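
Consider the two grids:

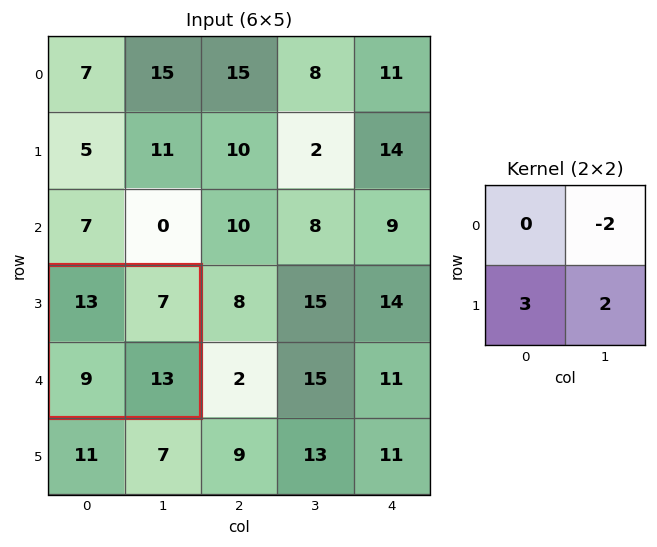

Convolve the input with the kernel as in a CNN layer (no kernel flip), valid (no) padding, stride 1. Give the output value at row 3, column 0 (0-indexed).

39

The receptive field on the input at this output position is [13 7 / 9 13]. Elementwise product with the kernel and sum: 7·-2 + 9·3 + 13·2.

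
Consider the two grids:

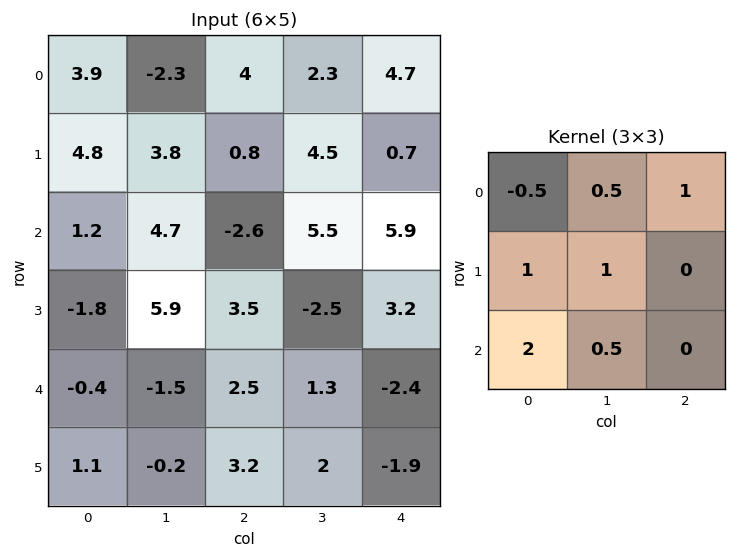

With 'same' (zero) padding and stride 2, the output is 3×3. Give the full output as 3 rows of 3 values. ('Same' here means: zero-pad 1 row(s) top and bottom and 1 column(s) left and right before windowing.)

6.3 9.7 16.35
6.5 18.65 6.1
5.15 -1.5 4.8

Output[0,0]: The receptive field on the zero-padded input at this output position is [0 0 0 / 0 3.9 -2.3 / 0 4.8 3.8]. Elementwise product with the kernel and sum: 0·-0.5 + 0·0.5 + 0·1 + 0·1 + 3.9·1 + 0·2 + 4.8·0.5.
Output[0,1]: The receptive field on the zero-padded input at this output position is [0 0 0 / -2.3 4 2.3 / 3.8 0.8 4.5]. Elementwise product with the kernel and sum: 0·-0.5 + 0·0.5 + 0·1 + -2.3·1 + 4·1 + 3.8·2 + 0.8·0.5.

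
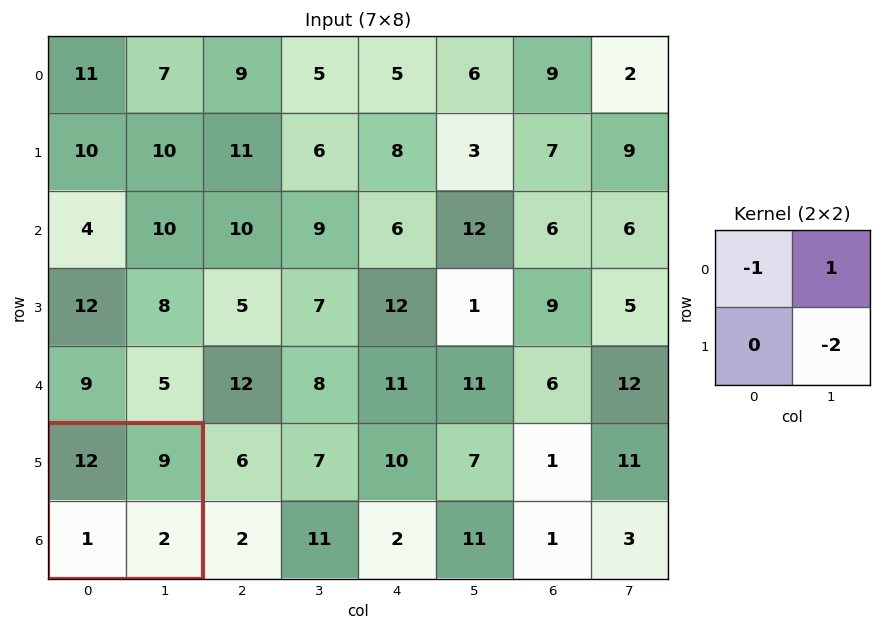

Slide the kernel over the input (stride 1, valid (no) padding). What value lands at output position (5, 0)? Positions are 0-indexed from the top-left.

The receptive field on the input at this output position is [12 9 / 1 2]. Elementwise product with the kernel and sum: 12·-1 + 9·1 + 2·-2.

-7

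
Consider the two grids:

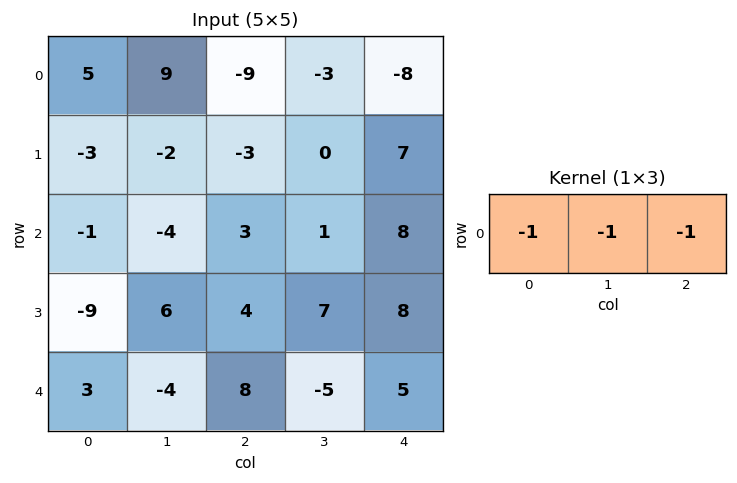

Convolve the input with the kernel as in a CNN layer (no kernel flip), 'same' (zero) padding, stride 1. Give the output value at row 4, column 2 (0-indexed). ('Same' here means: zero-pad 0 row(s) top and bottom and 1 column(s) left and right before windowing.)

The receptive field on the zero-padded input at this output position is [-4 8 -5]. Elementwise product with the kernel and sum: -4·-1 + 8·-1 + -5·-1.

1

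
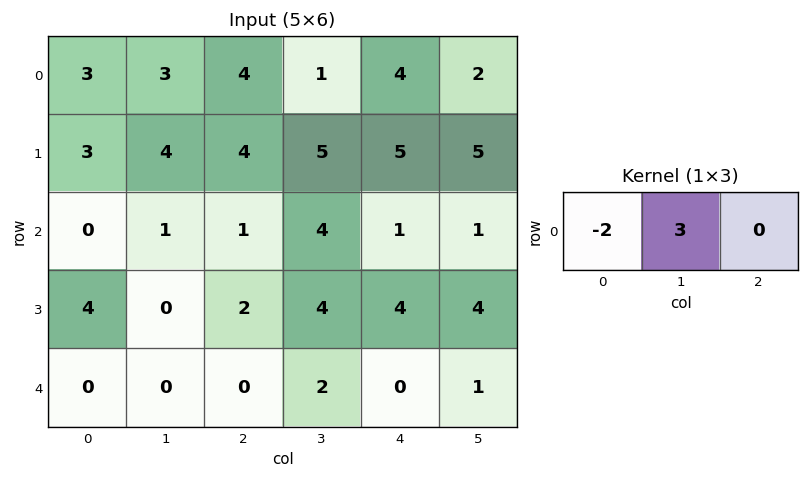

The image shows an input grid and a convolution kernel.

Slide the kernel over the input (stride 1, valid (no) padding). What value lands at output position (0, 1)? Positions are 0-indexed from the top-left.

6

The receptive field on the input at this output position is [3 4 1]. Elementwise product with the kernel and sum: 3·-2 + 4·3.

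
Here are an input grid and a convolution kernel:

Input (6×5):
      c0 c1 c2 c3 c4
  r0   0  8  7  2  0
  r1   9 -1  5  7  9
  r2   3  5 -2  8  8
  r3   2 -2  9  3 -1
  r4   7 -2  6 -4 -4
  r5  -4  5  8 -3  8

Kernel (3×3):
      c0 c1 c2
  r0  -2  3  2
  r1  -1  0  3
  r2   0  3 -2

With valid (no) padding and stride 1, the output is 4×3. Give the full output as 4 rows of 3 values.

Output[0,0]: The receptive field on the input at this output position is [0 8 7 / 9 -1 5 / 3 5 -2]. Elementwise product with the kernel and sum: 0·-2 + 8·3 + 7·2 + 9·-1 + 5·3 + 5·3 + -2·-2.

63 9 22
-44 71 66
12 37 28
18 57 -54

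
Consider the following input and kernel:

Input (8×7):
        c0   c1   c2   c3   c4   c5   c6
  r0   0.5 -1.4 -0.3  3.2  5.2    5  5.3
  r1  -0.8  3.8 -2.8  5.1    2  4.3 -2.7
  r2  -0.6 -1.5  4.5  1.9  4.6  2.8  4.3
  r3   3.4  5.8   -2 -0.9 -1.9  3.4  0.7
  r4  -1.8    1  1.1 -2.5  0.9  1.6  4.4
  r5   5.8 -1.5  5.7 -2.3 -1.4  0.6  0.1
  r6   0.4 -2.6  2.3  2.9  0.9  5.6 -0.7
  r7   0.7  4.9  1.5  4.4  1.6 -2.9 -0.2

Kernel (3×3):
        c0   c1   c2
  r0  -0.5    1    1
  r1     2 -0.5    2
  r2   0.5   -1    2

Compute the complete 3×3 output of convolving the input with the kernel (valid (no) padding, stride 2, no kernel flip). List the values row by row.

-0.85 13.95 12.25
3.5 1.75 8.35
34.15 7.65 -3.9

Output[0,0]: The receptive field on the input at this output position is [0.5 -1.4 -0.3 / -0.8 3.8 -2.8 / -0.6 -1.5 4.5]. Elementwise product with the kernel and sum: 0.5·-0.5 + -1.4·1 + -0.3·1 + -0.8·2 + 3.8·-0.5 + -2.8·2 + -0.6·0.5 + -1.5·-1 + 4.5·2.
Output[0,1]: The receptive field on the input at this output position is [-0.3 3.2 5.2 / -2.8 5.1 2 / 4.5 1.9 4.6]. Elementwise product with the kernel and sum: -0.3·-0.5 + 3.2·1 + 5.2·1 + -2.8·2 + 5.1·-0.5 + 2·2 + 4.5·0.5 + 1.9·-1 + 4.6·2.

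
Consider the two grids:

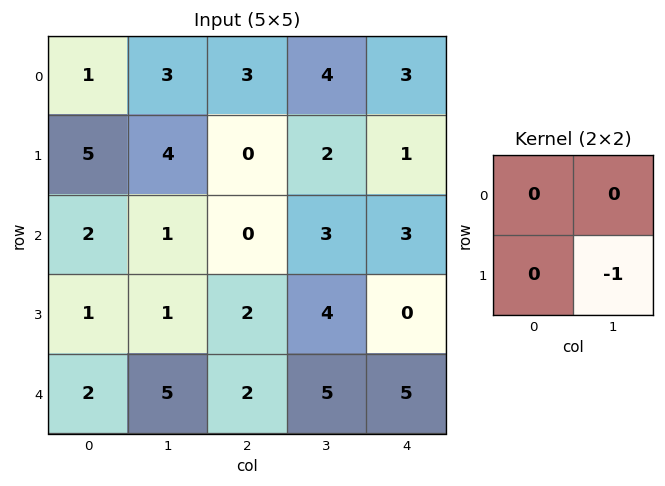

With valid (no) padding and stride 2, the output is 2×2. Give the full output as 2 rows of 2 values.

-4 -2
-1 -4

Output[0,0]: The receptive field on the input at this output position is [1 3 / 5 4]. Elementwise product with the kernel and sum: 4·-1.
Output[0,1]: The receptive field on the input at this output position is [3 4 / 0 2]. Elementwise product with the kernel and sum: 2·-1.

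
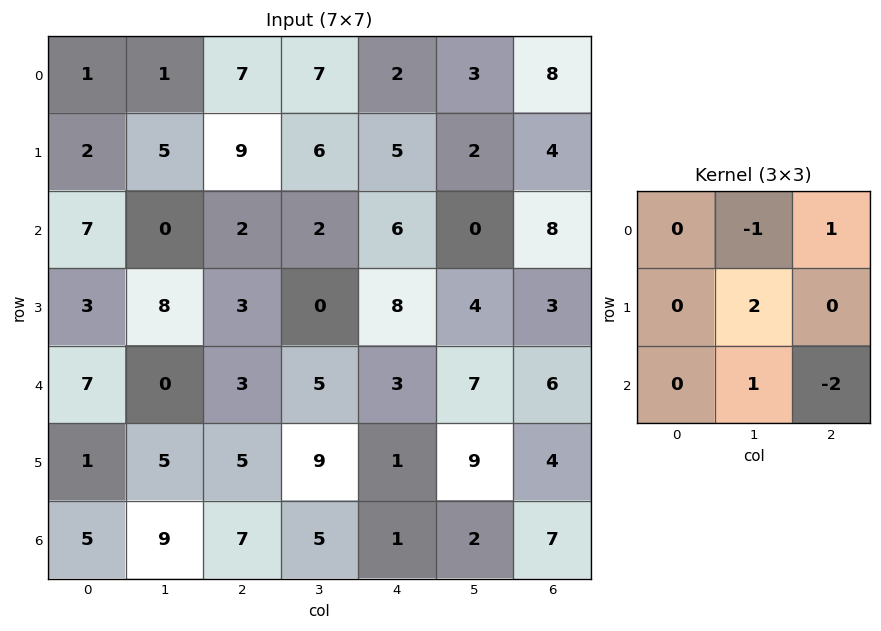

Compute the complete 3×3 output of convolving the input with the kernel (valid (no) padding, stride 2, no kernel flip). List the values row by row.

Output[0,0]: The receptive field on the input at this output position is [1 1 7 / 2 5 9 / 7 0 2]. Elementwise product with the kernel and sum: 1·-1 + 7·1 + 5·2 + 0·1 + 2·-2.

12 -3 -7
12 3 11
8 19 5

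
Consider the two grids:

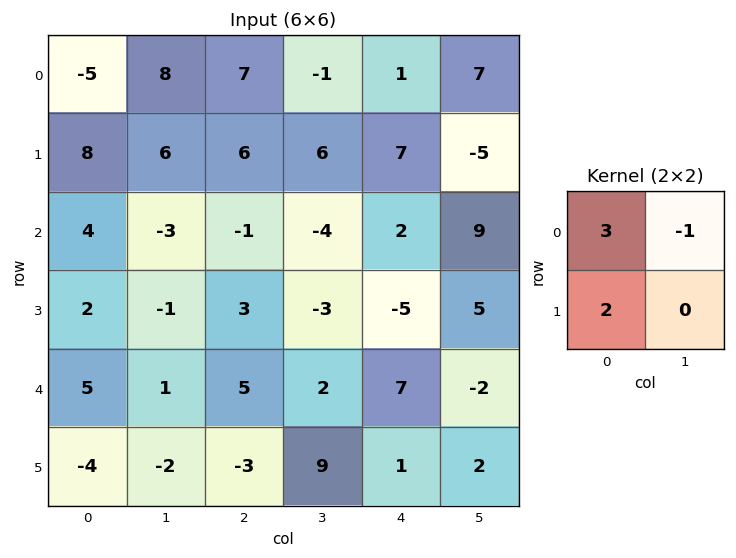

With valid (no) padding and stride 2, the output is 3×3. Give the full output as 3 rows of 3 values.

Output[0,0]: The receptive field on the input at this output position is [-5 8 / 8 6]. Elementwise product with the kernel and sum: -5·3 + 8·-1 + 8·2.
Output[0,1]: The receptive field on the input at this output position is [7 -1 / 6 6]. Elementwise product with the kernel and sum: 7·3 + -1·-1 + 6·2.

-7 34 10
19 7 -13
6 7 25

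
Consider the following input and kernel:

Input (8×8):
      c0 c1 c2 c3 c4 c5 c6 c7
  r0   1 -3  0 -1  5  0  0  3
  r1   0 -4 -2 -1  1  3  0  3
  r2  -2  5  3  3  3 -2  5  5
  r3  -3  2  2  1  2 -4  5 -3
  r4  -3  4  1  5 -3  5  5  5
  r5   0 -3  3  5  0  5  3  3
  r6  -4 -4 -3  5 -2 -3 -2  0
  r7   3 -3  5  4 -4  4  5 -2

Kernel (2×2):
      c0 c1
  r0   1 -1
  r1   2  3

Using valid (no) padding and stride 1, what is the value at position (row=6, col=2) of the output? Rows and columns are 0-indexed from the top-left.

The receptive field on the input at this output position is [-3 5 / 5 4]. Elementwise product with the kernel and sum: -3·1 + 5·-1 + 5·2 + 4·3.

14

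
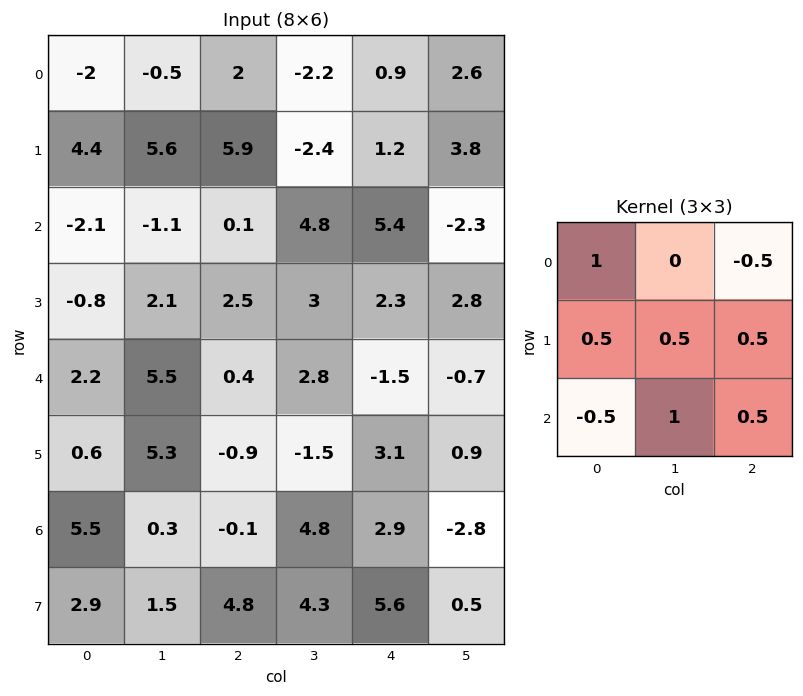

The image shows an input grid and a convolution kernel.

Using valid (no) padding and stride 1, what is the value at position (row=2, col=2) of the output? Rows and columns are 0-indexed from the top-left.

The receptive field on the input at this output position is [0.1 4.8 5.4 / 2.5 3 2.3 / 0.4 2.8 -1.5]. Elementwise product with the kernel and sum: 0.1·1 + 5.4·-0.5 + 2.5·0.5 + 3·0.5 + 2.3·0.5 + 0.4·-0.5 + 2.8·1 + -1.5·0.5.

3.15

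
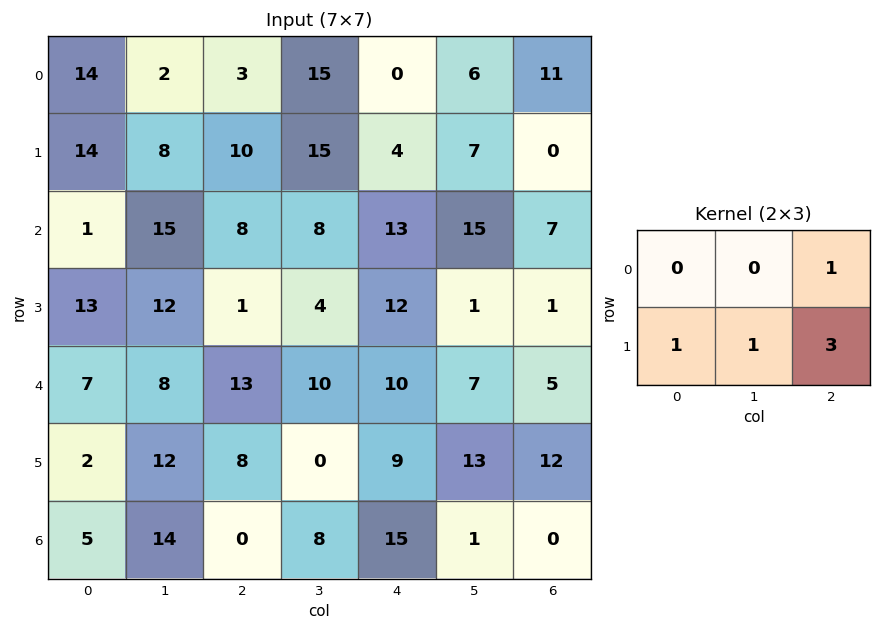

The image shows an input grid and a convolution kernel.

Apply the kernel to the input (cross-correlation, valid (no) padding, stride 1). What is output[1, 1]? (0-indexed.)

The receptive field on the input at this output position is [8 10 15 / 15 8 8]. Elementwise product with the kernel and sum: 15·1 + 15·1 + 8·1 + 8·3.

62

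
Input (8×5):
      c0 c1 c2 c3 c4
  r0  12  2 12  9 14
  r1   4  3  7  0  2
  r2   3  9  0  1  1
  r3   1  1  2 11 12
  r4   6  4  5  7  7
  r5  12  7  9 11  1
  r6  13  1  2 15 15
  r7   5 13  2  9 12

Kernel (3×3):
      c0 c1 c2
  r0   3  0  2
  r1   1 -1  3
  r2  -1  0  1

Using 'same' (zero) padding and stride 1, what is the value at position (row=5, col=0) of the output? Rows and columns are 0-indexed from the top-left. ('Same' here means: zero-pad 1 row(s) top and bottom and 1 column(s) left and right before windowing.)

18

The receptive field on the zero-padded input at this output position is [0 6 4 / 0 12 7 / 0 13 1]. Elementwise product with the kernel and sum: 0·3 + 4·2 + 0·1 + 12·-1 + 7·3 + 0·-1 + 1·1.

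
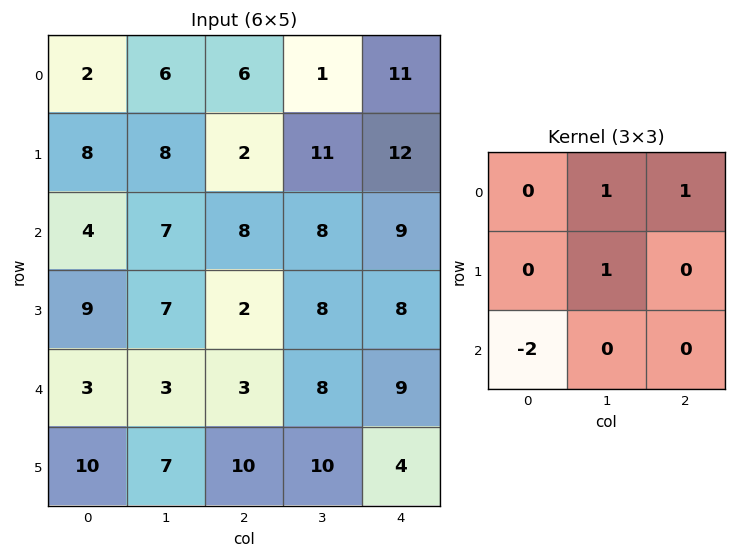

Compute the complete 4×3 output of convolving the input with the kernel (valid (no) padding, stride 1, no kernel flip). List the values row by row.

Output[0,0]: The receptive field on the input at this output position is [2 6 6 / 8 8 2 / 4 7 8]. Elementwise product with the kernel and sum: 6·1 + 6·1 + 8·1 + 4·-2.
Output[0,1]: The receptive field on the input at this output position is [6 6 1 / 8 2 11 / 7 8 8]. Elementwise product with the kernel and sum: 6·1 + 1·1 + 2·1 + 7·-2.

12 -5 7
-1 7 27
16 12 19
-8 -1 4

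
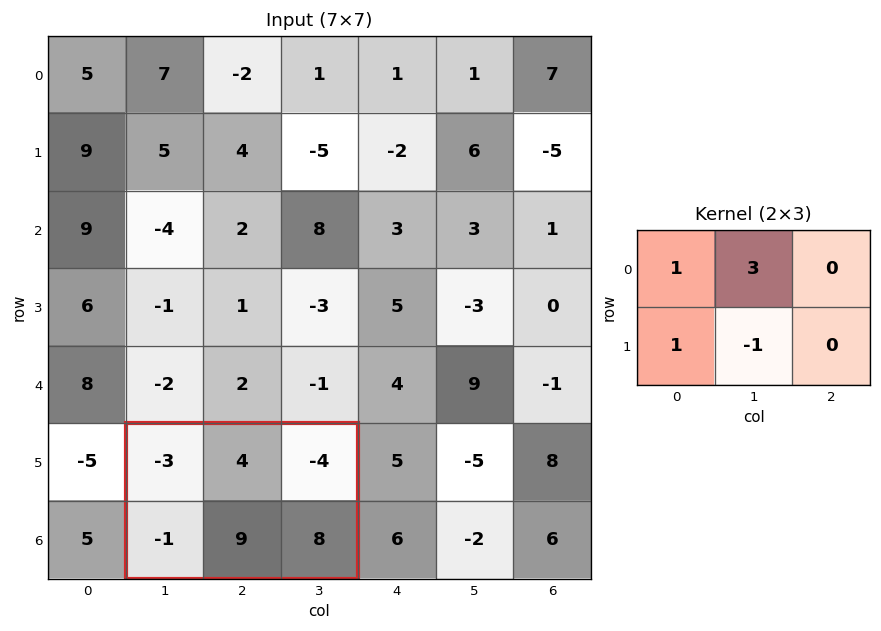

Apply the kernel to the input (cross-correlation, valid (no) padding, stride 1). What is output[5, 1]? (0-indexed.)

-1

The receptive field on the input at this output position is [-3 4 -4 / -1 9 8]. Elementwise product with the kernel and sum: -3·1 + 4·3 + -1·1 + 9·-1.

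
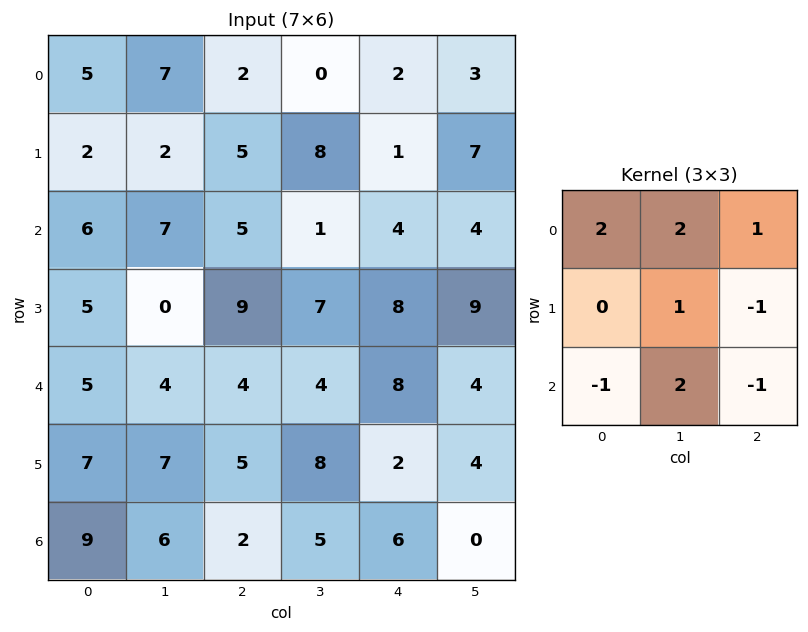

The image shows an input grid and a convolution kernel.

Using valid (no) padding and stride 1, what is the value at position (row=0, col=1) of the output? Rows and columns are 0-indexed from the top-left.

17

The receptive field on the input at this output position is [7 2 0 / 2 5 8 / 7 5 1]. Elementwise product with the kernel and sum: 7·2 + 2·2 + 0·1 + 5·1 + 8·-1 + 7·-1 + 5·2 + 1·-1.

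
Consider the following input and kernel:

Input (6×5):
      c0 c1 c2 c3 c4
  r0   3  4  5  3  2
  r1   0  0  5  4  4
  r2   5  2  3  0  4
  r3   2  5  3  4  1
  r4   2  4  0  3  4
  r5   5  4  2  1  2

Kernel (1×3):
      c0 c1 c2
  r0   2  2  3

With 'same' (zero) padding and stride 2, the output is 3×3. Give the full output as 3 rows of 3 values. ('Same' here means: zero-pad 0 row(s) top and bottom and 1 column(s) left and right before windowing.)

18 27 10
16 10 8
16 17 14

Output[0,0]: The receptive field on the zero-padded input at this output position is [0 3 4]. Elementwise product with the kernel and sum: 0·2 + 3·2 + 4·3.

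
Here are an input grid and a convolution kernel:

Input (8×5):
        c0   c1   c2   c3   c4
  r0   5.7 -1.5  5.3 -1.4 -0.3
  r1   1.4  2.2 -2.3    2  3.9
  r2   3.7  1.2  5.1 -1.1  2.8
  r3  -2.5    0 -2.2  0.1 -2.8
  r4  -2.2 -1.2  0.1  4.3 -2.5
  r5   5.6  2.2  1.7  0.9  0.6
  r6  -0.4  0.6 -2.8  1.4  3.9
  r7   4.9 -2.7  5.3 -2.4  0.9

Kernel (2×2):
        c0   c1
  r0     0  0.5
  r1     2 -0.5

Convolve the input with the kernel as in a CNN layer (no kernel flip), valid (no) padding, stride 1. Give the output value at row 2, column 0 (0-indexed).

The receptive field on the input at this output position is [3.7 1.2 / -2.5 0]. Elementwise product with the kernel and sum: 1.2·0.5 + -2.5·2 + 0·-0.5.

-4.4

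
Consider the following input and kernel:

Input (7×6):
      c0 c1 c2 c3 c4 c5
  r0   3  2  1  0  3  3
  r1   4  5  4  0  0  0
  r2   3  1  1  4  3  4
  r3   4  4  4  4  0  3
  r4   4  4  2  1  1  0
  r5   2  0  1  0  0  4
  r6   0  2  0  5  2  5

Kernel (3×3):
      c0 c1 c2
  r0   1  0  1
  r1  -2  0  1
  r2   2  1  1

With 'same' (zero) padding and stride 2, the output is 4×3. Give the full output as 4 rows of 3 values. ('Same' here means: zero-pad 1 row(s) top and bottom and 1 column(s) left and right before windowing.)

11 10 3
14 23 7
10 2 9
2 1 -1

Output[0,0]: The receptive field on the zero-padded input at this output position is [0 0 0 / 0 3 2 / 0 4 5]. Elementwise product with the kernel and sum: 0·1 + 0·1 + 0·-2 + 2·1 + 0·2 + 4·1 + 5·1.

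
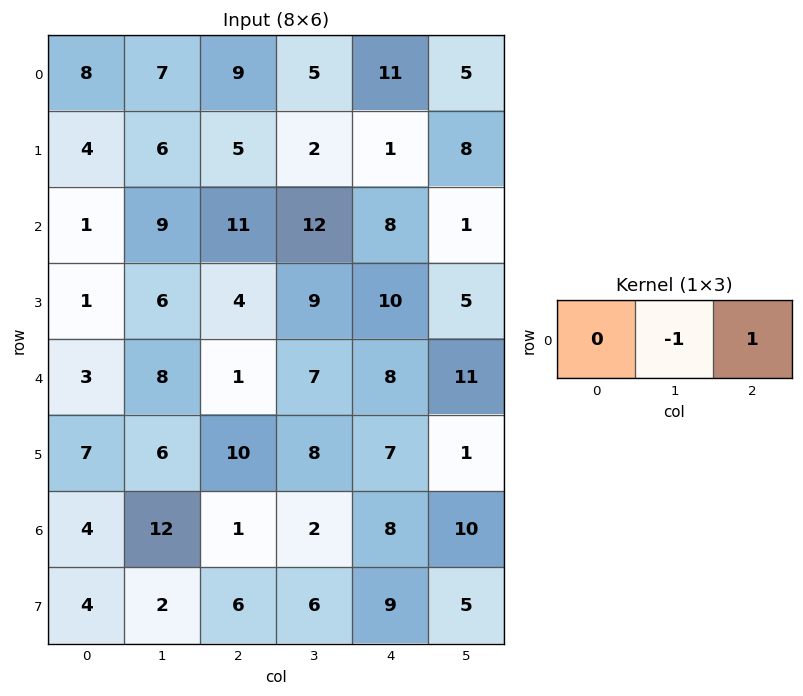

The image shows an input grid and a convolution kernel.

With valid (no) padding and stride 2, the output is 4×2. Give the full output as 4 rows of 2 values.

Output[0,0]: The receptive field on the input at this output position is [8 7 9]. Elementwise product with the kernel and sum: 7·-1 + 9·1.

2 6
2 -4
-7 1
-11 6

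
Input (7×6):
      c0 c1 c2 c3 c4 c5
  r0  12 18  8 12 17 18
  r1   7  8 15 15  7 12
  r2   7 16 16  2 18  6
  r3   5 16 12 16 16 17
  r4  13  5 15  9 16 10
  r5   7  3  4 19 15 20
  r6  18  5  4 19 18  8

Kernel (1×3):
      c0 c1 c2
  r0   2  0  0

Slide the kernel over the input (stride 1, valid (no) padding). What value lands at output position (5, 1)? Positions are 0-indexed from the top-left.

The receptive field on the input at this output position is [3 4 19]. Elementwise product with the kernel and sum: 3·2.

6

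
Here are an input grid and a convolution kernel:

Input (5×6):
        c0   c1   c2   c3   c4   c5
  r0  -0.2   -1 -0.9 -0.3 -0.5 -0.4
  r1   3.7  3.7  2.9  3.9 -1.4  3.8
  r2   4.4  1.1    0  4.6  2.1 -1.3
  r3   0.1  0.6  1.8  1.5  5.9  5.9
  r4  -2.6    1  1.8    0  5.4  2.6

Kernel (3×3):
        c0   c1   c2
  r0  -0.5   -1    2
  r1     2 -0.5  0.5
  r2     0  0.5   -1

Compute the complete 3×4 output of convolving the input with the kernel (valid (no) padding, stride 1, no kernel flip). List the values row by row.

6.85 4.1 3.1 12.6
7 6.95 -14.55 11.6
-3.8 10.6 0 -3.9

Output[0,0]: The receptive field on the input at this output position is [-0.2 -1 -0.9 / 3.7 3.7 2.9 / 4.4 1.1 0]. Elementwise product with the kernel and sum: -0.2·-0.5 + -1·-1 + -0.9·2 + 3.7·2 + 3.7·-0.5 + 2.9·0.5 + 1.1·0.5 + 0·-1.
Output[0,1]: The receptive field on the input at this output position is [-1 -0.9 -0.3 / 3.7 2.9 3.9 / 1.1 0 4.6]. Elementwise product with the kernel and sum: -1·-0.5 + -0.9·-1 + -0.3·2 + 3.7·2 + 2.9·-0.5 + 3.9·0.5 + 0·0.5 + 4.6·-1.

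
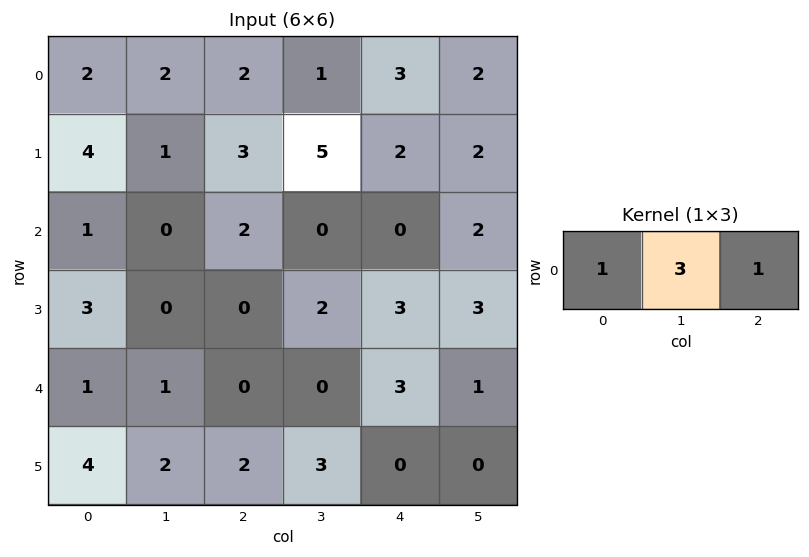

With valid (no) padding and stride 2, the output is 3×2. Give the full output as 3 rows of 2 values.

10 8
3 2
4 3

Output[0,0]: The receptive field on the input at this output position is [2 2 2]. Elementwise product with the kernel and sum: 2·1 + 2·3 + 2·1.
Output[0,1]: The receptive field on the input at this output position is [2 1 3]. Elementwise product with the kernel and sum: 2·1 + 1·3 + 3·1.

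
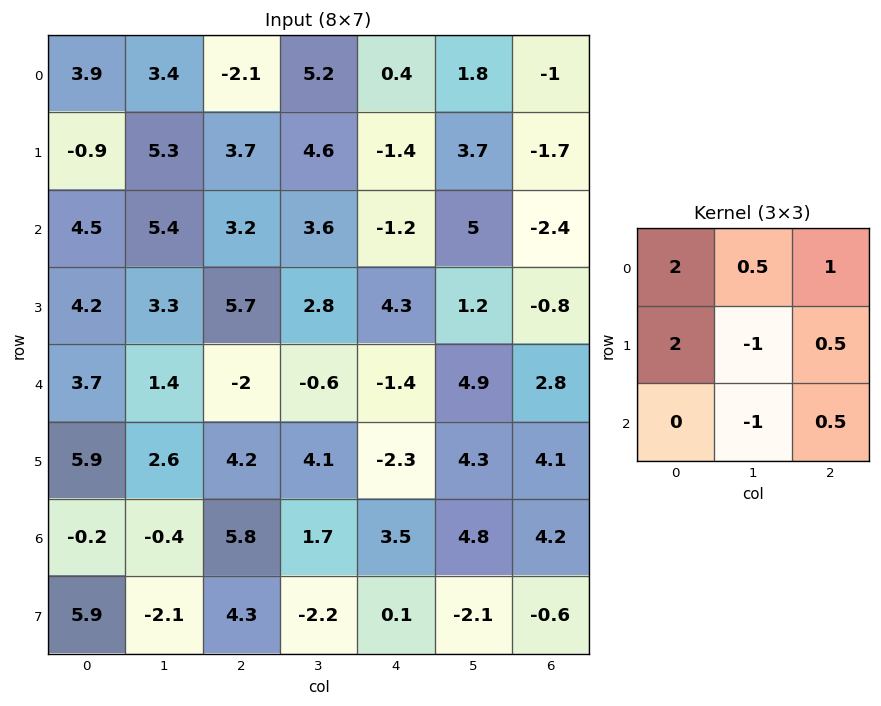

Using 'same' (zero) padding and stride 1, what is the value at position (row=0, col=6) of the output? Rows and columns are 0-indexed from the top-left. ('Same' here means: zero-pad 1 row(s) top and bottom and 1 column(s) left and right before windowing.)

The receptive field on the zero-padded input at this output position is [0 0 0 / 1.8 -1 0 / 3.7 -1.7 0]. Elementwise product with the kernel and sum: 0·2 + 0·0.5 + 0·1 + 1.8·2 + -1·-1 + 0·0.5 + -1.7·-1 + 0·0.5.

6.3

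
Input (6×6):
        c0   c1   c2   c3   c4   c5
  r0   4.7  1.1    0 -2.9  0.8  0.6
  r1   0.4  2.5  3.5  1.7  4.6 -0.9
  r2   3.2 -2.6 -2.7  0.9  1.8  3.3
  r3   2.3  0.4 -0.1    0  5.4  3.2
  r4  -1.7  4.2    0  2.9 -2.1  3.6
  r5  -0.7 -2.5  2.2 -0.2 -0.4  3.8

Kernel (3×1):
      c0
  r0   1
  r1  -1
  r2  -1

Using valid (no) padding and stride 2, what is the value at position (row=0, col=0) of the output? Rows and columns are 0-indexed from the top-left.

The receptive field on the input at this output position is [4.7 / 0.4 / 3.2]. Elementwise product with the kernel and sum: 4.7·1 + 0.4·-1 + 3.2·-1.

1.1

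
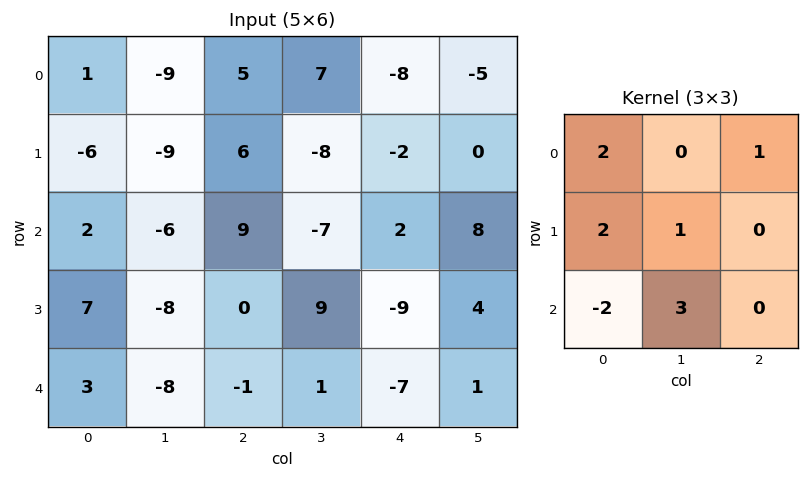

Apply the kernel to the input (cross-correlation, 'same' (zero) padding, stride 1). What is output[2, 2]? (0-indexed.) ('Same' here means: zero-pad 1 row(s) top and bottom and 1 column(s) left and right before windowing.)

The receptive field on the zero-padded input at this output position is [-9 6 -8 / -6 9 -7 / -8 0 9]. Elementwise product with the kernel and sum: -9·2 + -8·1 + -6·2 + 9·1 + -8·-2 + 0·3.

-13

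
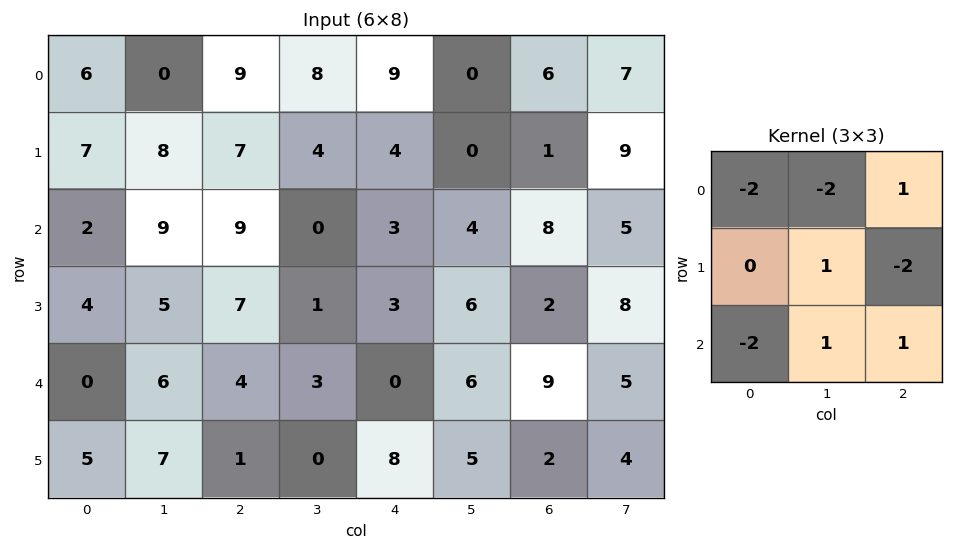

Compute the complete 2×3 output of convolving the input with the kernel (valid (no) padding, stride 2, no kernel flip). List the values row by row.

5 -44 -8
-12 -25 11

Output[0,0]: The receptive field on the input at this output position is [6 0 9 / 7 8 7 / 2 9 9]. Elementwise product with the kernel and sum: 6·-2 + 0·-2 + 9·1 + 8·1 + 7·-2 + 2·-2 + 9·1 + 9·1.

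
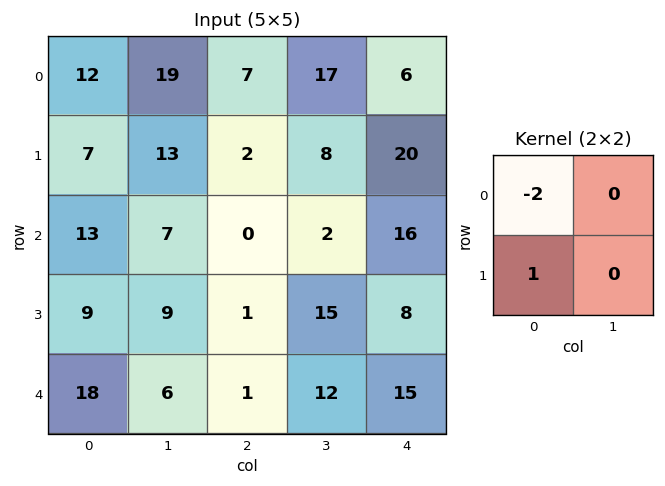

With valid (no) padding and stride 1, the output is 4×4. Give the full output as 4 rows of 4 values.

-17 -25 -12 -26
-1 -19 -4 -14
-17 -5 1 11
0 -12 -1 -18

Output[0,0]: The receptive field on the input at this output position is [12 19 / 7 13]. Elementwise product with the kernel and sum: 12·-2 + 7·1.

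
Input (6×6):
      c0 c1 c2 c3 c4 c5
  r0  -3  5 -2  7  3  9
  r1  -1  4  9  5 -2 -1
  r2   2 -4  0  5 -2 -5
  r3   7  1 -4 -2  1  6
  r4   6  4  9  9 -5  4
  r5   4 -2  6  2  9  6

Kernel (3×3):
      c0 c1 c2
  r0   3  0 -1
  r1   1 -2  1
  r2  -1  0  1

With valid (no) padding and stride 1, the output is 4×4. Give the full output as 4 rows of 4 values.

-9 8 -14 10
-13 5 22 28
10 -5 -11 17
34 4 -24 15

Output[0,0]: The receptive field on the input at this output position is [-3 5 -2 / -1 4 9 / 2 -4 0]. Elementwise product with the kernel and sum: -3·3 + -2·-1 + -1·1 + 4·-2 + 9·1 + 2·-1 + 0·1.
Output[0,1]: The receptive field on the input at this output position is [5 -2 7 / 4 9 5 / -4 0 5]. Elementwise product with the kernel and sum: 5·3 + 7·-1 + 4·1 + 9·-2 + 5·1 + -4·-1 + 5·1.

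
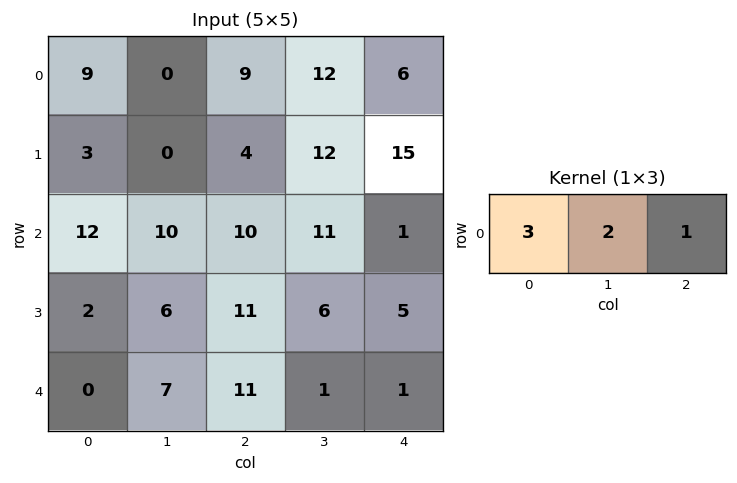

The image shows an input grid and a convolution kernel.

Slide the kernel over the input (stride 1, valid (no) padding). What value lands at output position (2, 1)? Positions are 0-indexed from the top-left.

61

The receptive field on the input at this output position is [10 10 11]. Elementwise product with the kernel and sum: 10·3 + 10·2 + 11·1.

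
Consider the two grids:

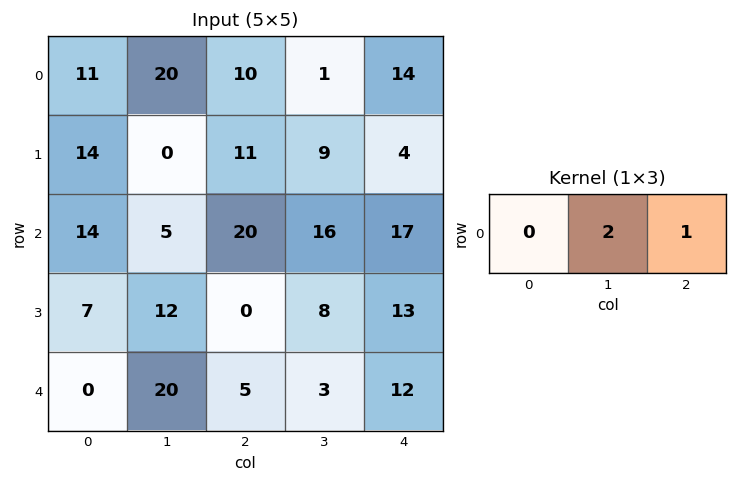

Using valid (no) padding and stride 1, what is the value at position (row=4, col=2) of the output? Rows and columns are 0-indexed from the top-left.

18

The receptive field on the input at this output position is [5 3 12]. Elementwise product with the kernel and sum: 3·2 + 12·1.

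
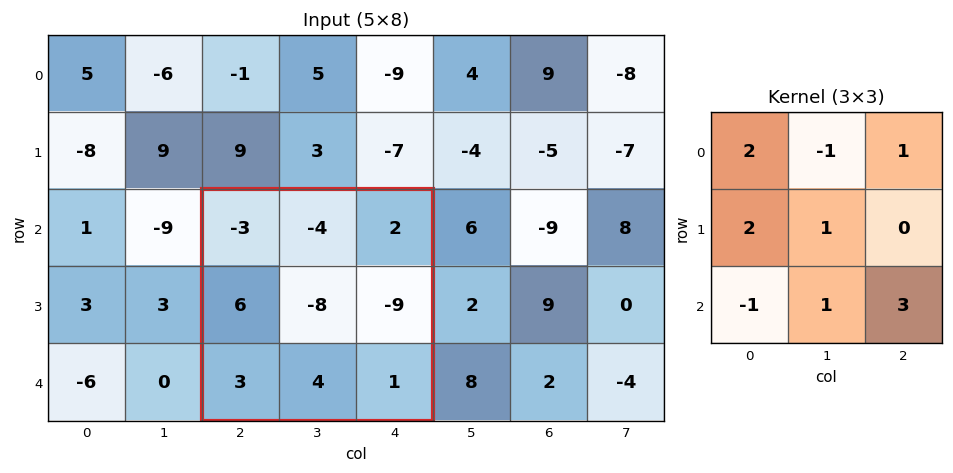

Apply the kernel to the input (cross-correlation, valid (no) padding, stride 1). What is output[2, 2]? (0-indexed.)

8

The receptive field on the input at this output position is [-3 -4 2 / 6 -8 -9 / 3 4 1]. Elementwise product with the kernel and sum: -3·2 + -4·-1 + 2·1 + 6·2 + -8·1 + 3·-1 + 4·1 + 1·3.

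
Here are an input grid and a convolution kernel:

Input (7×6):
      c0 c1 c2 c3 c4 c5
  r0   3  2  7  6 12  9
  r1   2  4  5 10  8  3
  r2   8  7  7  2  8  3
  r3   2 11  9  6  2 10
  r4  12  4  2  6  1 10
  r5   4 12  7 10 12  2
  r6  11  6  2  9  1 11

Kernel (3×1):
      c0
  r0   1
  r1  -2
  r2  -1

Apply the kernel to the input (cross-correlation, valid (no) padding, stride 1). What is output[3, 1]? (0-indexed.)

-9

The receptive field on the input at this output position is [11 / 4 / 12]. Elementwise product with the kernel and sum: 11·1 + 4·-2 + 12·-1.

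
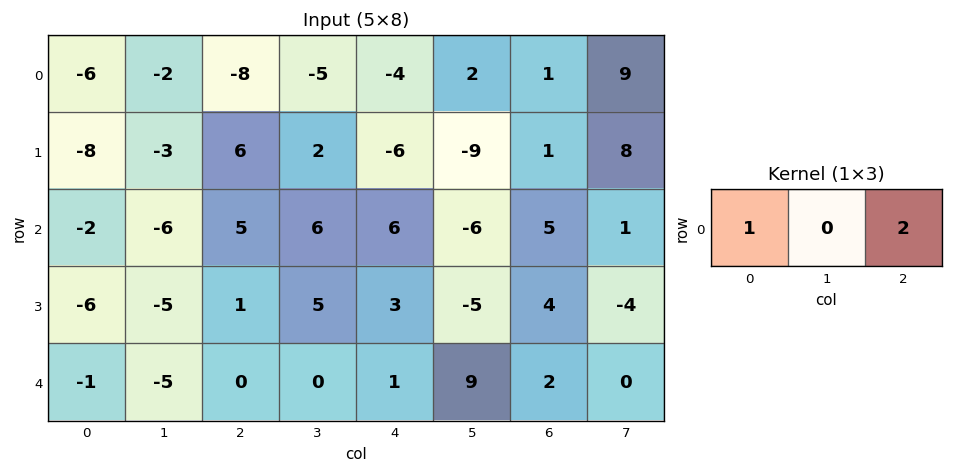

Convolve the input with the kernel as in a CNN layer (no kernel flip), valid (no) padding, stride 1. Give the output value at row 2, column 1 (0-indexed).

6

The receptive field on the input at this output position is [-6 5 6]. Elementwise product with the kernel and sum: -6·1 + 6·2.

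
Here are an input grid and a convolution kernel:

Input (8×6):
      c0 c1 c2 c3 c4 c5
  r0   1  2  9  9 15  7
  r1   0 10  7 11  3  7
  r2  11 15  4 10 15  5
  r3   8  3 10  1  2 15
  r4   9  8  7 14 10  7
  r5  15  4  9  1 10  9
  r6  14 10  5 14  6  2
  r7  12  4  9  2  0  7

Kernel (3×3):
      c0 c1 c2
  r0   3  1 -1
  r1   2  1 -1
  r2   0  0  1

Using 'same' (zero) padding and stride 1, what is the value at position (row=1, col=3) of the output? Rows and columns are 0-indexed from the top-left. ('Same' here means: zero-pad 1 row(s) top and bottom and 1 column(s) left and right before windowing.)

58

The receptive field on the zero-padded input at this output position is [9 9 15 / 7 11 3 / 4 10 15]. Elementwise product with the kernel and sum: 9·3 + 9·1 + 15·-1 + 7·2 + 11·1 + 3·-1 + 15·1.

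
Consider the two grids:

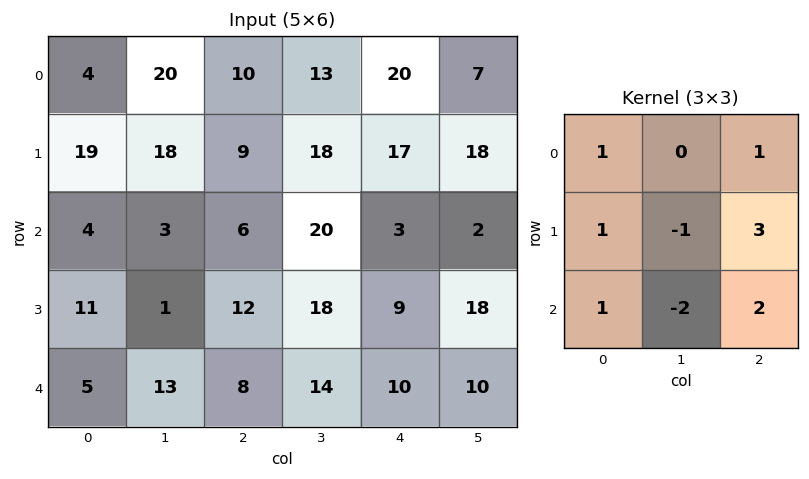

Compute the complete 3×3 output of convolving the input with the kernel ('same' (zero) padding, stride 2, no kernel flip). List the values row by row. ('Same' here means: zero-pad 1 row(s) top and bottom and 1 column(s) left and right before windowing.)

54 85 34
3 106 95
35 66 70

Output[0,0]: The receptive field on the zero-padded input at this output position is [0 0 0 / 0 4 20 / 0 19 18]. Elementwise product with the kernel and sum: 0·1 + 0·1 + 0·1 + 4·-1 + 20·3 + 0·1 + 19·-2 + 18·2.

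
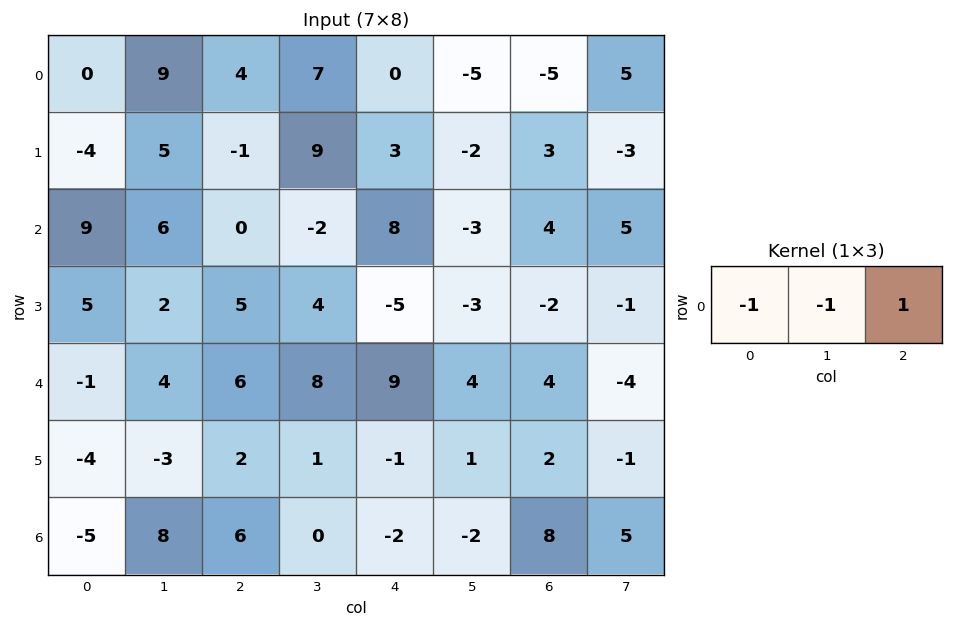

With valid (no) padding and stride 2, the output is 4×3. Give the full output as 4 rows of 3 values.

-5 -11 0
-15 10 -1
3 -5 -9
3 -8 12

Output[0,0]: The receptive field on the input at this output position is [0 9 4]. Elementwise product with the kernel and sum: 0·-1 + 9·-1 + 4·1.
Output[0,1]: The receptive field on the input at this output position is [4 7 0]. Elementwise product with the kernel and sum: 4·-1 + 7·-1 + 0·1.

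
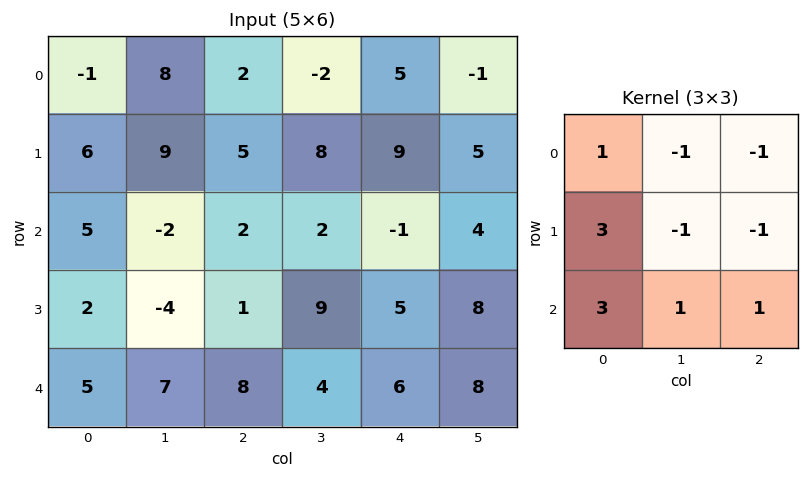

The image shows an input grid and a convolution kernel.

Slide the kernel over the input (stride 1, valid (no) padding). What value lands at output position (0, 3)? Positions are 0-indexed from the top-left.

The receptive field on the input at this output position is [-2 5 -1 / 8 9 5 / 2 -1 4]. Elementwise product with the kernel and sum: -2·1 + 5·-1 + -1·-1 + 8·3 + 9·-1 + 5·-1 + 2·3 + -1·1 + 4·1.

13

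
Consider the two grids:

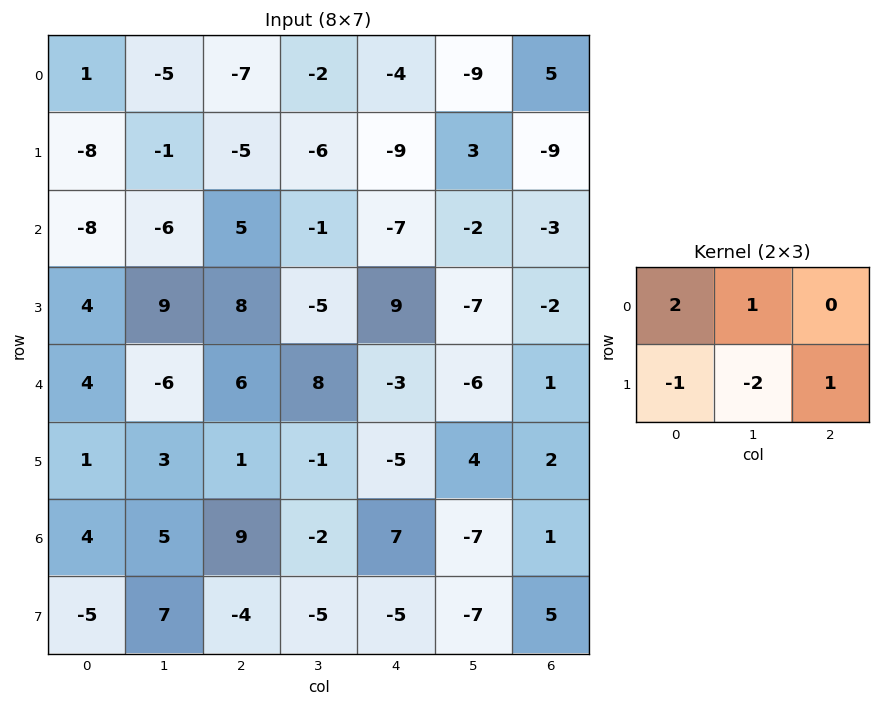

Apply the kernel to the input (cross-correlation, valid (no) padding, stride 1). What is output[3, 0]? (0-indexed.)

The receptive field on the input at this output position is [4 9 8 / 4 -6 6]. Elementwise product with the kernel and sum: 4·2 + 9·1 + 4·-1 + -6·-2 + 6·1.

31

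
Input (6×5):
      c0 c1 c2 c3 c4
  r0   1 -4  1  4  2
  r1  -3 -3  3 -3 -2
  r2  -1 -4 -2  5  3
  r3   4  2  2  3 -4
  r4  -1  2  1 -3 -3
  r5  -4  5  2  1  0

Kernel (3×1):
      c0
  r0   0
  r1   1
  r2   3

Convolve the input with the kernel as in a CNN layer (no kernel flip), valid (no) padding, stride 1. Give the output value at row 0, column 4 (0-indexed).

7

The receptive field on the input at this output position is [2 / -2 / 3]. Elementwise product with the kernel and sum: -2·1 + 3·3.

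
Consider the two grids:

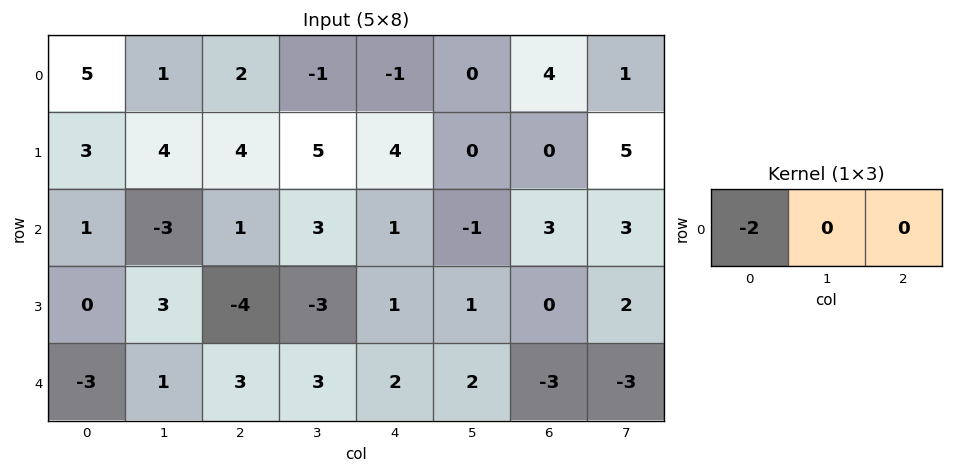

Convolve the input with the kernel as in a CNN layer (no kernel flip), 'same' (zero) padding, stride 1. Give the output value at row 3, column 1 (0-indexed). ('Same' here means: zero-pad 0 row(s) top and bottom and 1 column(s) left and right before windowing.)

The receptive field on the zero-padded input at this output position is [0 3 -4]. Elementwise product with the kernel and sum: 0·-2.

0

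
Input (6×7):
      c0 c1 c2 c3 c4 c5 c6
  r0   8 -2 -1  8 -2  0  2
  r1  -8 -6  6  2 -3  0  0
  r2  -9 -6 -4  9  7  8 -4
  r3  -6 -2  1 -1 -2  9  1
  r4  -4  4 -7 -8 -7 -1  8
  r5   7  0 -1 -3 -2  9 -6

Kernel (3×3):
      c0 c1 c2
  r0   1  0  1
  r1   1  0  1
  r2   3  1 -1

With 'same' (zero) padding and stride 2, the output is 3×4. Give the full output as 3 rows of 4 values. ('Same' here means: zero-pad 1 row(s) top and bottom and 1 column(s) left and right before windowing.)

-4 -8 11 0
-16 -5 5 36
9 -5 -21 29

Output[0,0]: The receptive field on the zero-padded input at this output position is [0 0 0 / 0 8 -2 / 0 -8 -6]. Elementwise product with the kernel and sum: 0·1 + 0·1 + 0·1 + -2·1 + 0·3 + -8·1 + -6·-1.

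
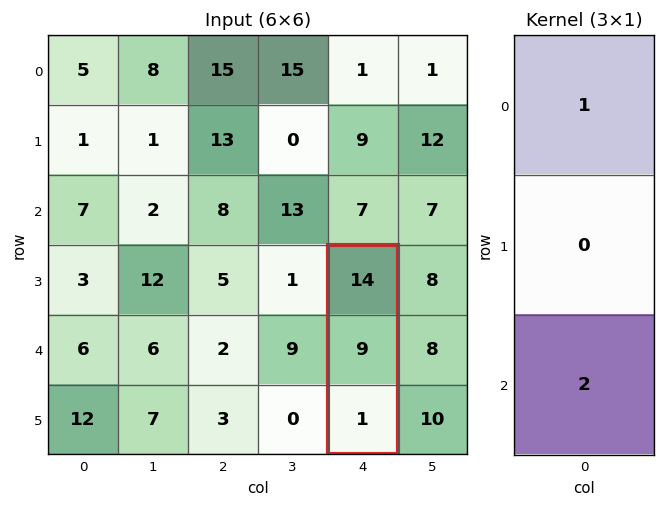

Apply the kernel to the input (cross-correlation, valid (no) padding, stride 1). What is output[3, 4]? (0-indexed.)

The receptive field on the input at this output position is [14 / 9 / 1]. Elementwise product with the kernel and sum: 14·1 + 1·2.

16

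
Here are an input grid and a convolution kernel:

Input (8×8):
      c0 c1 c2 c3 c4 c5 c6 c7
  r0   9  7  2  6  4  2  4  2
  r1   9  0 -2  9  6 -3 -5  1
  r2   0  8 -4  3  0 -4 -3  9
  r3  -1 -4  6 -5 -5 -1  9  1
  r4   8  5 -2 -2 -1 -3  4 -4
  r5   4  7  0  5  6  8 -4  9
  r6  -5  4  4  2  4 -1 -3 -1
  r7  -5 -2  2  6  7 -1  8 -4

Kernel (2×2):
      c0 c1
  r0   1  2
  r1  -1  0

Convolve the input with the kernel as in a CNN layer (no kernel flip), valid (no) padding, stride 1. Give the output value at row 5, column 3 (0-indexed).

15

The receptive field on the input at this output position is [5 6 / 2 4]. Elementwise product with the kernel and sum: 5·1 + 6·2 + 2·-1.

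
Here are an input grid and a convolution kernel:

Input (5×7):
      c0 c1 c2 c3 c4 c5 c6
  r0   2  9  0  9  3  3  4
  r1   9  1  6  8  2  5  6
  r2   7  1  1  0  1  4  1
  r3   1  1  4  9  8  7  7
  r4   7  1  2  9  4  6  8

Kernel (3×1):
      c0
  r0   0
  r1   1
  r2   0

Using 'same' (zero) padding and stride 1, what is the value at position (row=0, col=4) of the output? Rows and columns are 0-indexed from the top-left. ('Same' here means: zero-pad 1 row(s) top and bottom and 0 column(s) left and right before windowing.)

The receptive field on the zero-padded input at this output position is [0 / 3 / 2]. Elementwise product with the kernel and sum: 3·1.

3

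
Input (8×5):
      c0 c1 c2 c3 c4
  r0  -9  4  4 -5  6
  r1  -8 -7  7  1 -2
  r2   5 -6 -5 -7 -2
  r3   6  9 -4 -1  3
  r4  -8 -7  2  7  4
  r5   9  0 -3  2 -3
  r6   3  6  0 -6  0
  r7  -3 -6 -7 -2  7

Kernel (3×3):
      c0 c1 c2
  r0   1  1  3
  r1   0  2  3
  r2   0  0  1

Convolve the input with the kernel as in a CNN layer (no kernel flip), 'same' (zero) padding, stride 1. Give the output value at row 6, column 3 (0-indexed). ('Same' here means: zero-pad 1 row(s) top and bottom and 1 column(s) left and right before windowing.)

-15

The receptive field on the zero-padded input at this output position is [-3 2 -3 / 0 -6 0 / -7 -2 7]. Elementwise product with the kernel and sum: -3·1 + 2·1 + -3·3 + -6·2 + 0·3 + 7·1.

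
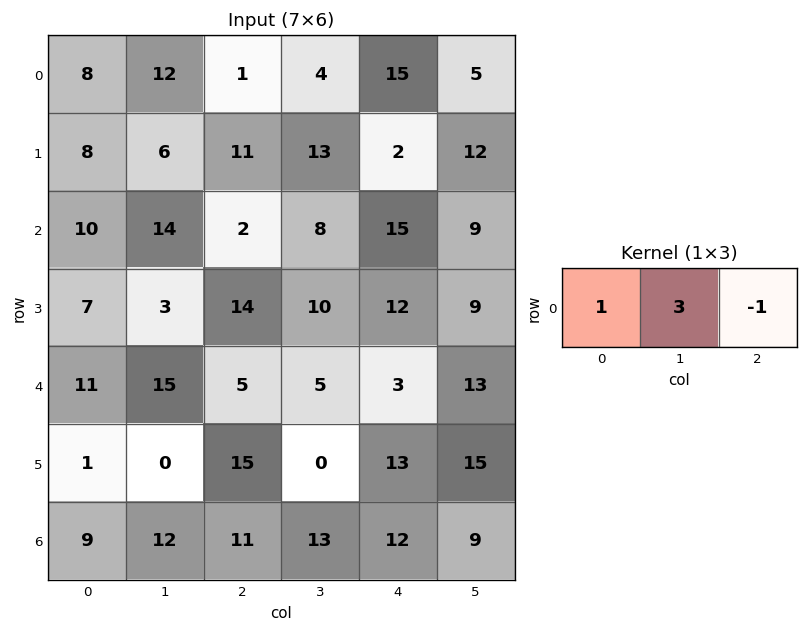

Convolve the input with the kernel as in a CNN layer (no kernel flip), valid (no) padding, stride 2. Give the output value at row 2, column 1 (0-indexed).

The receptive field on the input at this output position is [5 5 3]. Elementwise product with the kernel and sum: 5·1 + 5·3 + 3·-1.

17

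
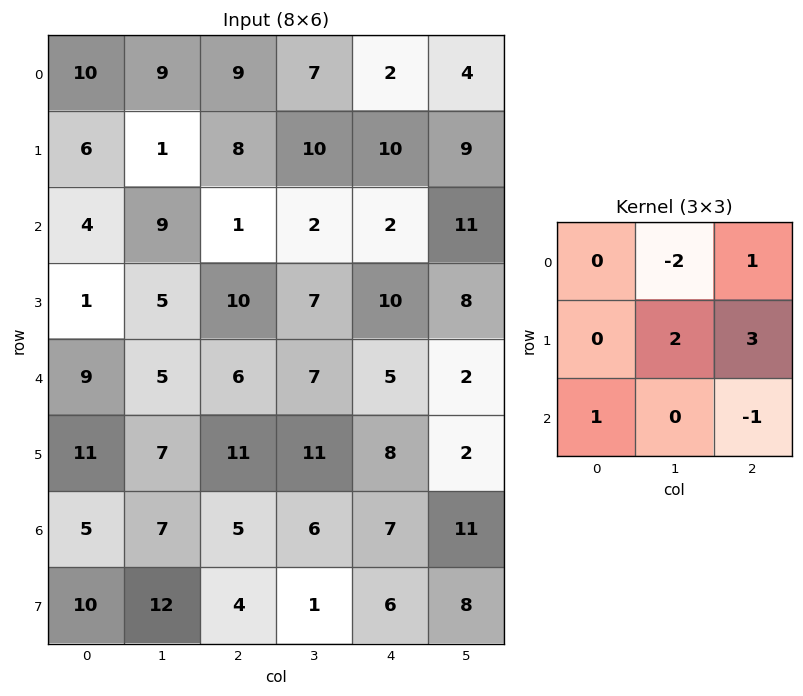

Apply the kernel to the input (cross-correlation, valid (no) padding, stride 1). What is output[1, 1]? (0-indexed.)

0

The receptive field on the input at this output position is [1 8 10 / 9 1 2 / 5 10 7]. Elementwise product with the kernel and sum: 8·-2 + 10·1 + 1·2 + 2·3 + 5·1 + 7·-1.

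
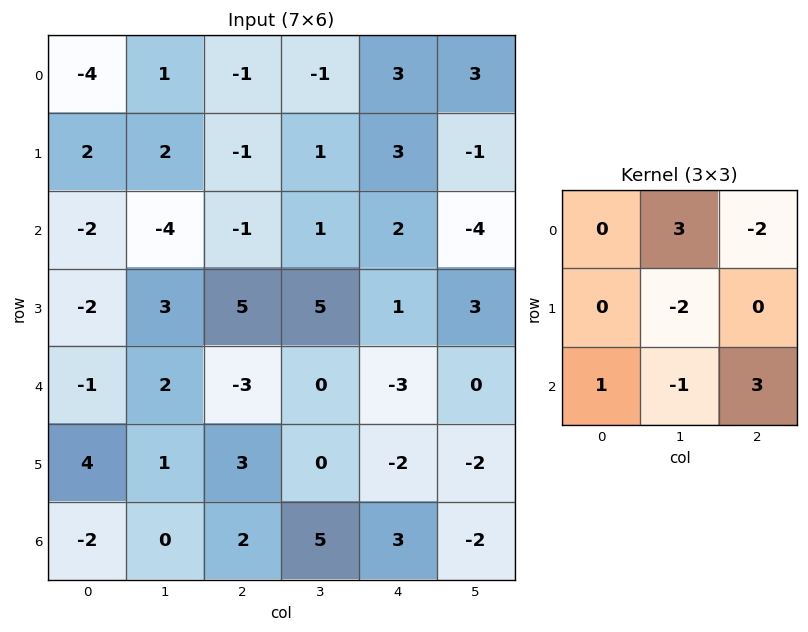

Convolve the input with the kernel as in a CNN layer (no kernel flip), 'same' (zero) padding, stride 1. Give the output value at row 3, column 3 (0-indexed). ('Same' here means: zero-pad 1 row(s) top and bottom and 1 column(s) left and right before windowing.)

The receptive field on the zero-padded input at this output position is [-1 1 2 / 5 5 1 / -3 0 -3]. Elementwise product with the kernel and sum: 1·3 + 2·-2 + 5·-2 + -3·1 + 0·-1 + -3·3.

-23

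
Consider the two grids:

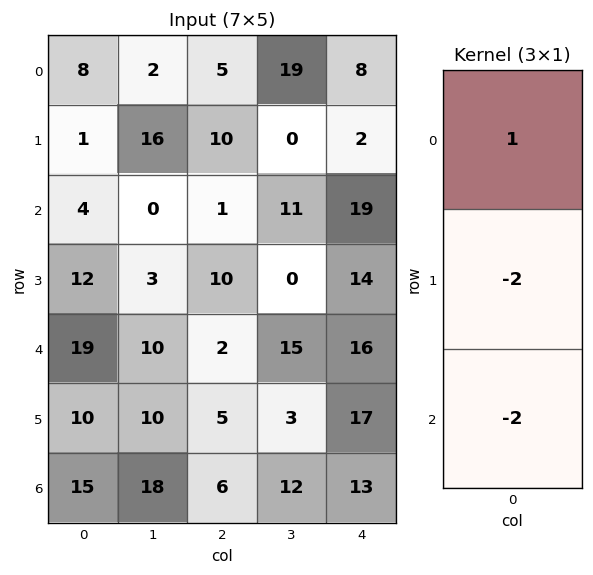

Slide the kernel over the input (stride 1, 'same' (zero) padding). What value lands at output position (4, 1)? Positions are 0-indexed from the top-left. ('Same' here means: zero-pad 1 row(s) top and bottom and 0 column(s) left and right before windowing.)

The receptive field on the zero-padded input at this output position is [3 / 10 / 10]. Elementwise product with the kernel and sum: 3·1 + 10·-2 + 10·-2.

-37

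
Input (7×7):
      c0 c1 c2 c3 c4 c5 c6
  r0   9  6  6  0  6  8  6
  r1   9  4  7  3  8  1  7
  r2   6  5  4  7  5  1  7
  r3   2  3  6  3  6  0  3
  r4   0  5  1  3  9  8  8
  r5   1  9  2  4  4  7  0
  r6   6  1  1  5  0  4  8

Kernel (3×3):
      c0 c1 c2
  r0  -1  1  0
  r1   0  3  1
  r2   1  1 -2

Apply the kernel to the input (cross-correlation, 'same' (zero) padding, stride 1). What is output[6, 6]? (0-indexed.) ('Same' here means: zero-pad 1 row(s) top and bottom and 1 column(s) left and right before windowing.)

17

The receptive field on the zero-padded input at this output position is [7 0 0 / 4 8 0 / 0 0 0]. Elementwise product with the kernel and sum: 7·-1 + 0·1 + 8·3 + 0·1 + 0·1 + 0·1 + 0·-2.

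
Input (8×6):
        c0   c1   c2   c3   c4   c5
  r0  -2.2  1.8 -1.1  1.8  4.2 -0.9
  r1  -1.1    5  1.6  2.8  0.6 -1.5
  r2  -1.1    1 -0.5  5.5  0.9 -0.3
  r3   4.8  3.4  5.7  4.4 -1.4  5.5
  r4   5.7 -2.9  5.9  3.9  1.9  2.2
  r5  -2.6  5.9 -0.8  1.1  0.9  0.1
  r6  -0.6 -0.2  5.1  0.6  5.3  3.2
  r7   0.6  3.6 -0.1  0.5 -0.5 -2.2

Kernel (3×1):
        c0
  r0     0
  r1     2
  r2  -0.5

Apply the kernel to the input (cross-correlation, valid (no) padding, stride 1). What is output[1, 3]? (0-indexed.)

The receptive field on the input at this output position is [2.8 / 5.5 / 4.4]. Elementwise product with the kernel and sum: 5.5·2 + 4.4·-0.5.

8.8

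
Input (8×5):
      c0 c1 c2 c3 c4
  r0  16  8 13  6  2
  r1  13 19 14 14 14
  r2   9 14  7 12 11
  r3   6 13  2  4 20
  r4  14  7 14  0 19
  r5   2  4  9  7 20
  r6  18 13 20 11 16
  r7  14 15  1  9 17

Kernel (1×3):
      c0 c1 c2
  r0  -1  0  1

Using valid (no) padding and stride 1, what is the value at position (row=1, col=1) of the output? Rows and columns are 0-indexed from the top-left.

The receptive field on the input at this output position is [19 14 14]. Elementwise product with the kernel and sum: 19·-1 + 14·1.

-5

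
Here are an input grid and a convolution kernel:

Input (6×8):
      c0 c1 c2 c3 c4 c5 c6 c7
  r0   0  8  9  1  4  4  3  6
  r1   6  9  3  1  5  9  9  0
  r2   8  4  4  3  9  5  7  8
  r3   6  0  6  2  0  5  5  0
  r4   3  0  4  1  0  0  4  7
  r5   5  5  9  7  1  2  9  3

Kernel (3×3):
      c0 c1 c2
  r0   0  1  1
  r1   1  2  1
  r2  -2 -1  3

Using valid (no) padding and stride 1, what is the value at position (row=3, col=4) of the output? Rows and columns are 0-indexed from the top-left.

37

The receptive field on the input at this output position is [0 5 5 / 0 0 4 / 1 2 9]. Elementwise product with the kernel and sum: 5·1 + 5·1 + 0·1 + 0·2 + 4·1 + 1·-2 + 2·-1 + 9·3.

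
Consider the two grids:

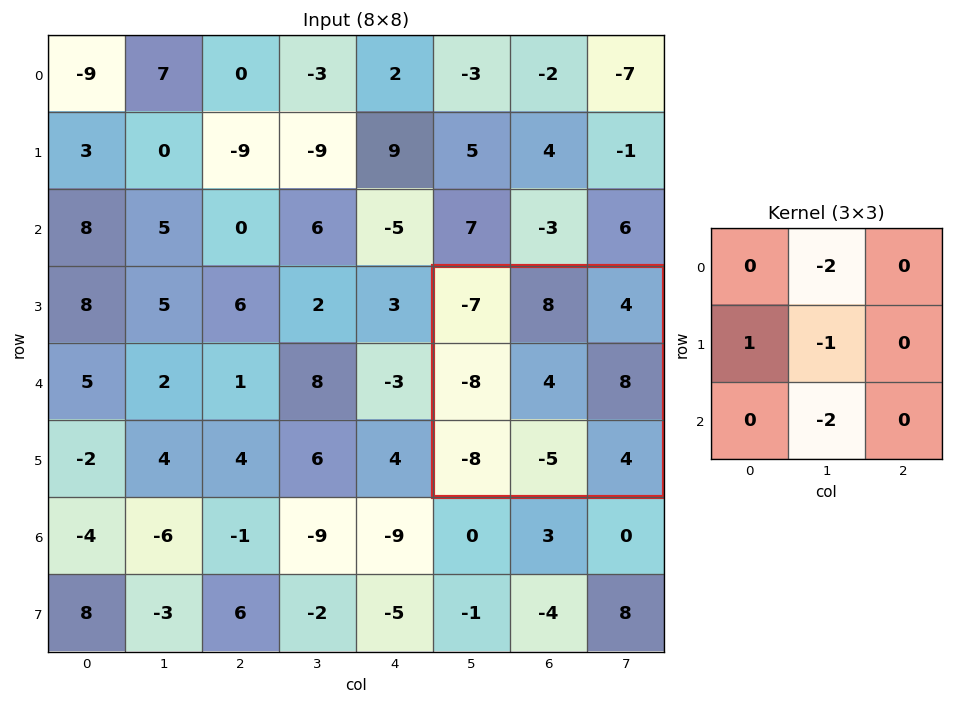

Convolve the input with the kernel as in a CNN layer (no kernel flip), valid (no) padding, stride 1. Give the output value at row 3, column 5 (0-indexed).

The receptive field on the input at this output position is [-7 8 4 / -8 4 8 / -8 -5 4]. Elementwise product with the kernel and sum: 8·-2 + -8·1 + 4·-1 + -5·-2.

-18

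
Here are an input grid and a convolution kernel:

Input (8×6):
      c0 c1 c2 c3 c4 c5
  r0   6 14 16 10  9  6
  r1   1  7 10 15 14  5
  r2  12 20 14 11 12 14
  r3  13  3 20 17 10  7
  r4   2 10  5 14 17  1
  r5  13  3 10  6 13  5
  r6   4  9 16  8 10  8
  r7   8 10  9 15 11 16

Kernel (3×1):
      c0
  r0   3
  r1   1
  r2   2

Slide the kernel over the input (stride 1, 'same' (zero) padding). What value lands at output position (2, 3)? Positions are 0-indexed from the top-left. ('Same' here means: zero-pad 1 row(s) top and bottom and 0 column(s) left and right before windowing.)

The receptive field on the zero-padded input at this output position is [15 / 11 / 17]. Elementwise product with the kernel and sum: 15·3 + 11·1 + 17·2.

90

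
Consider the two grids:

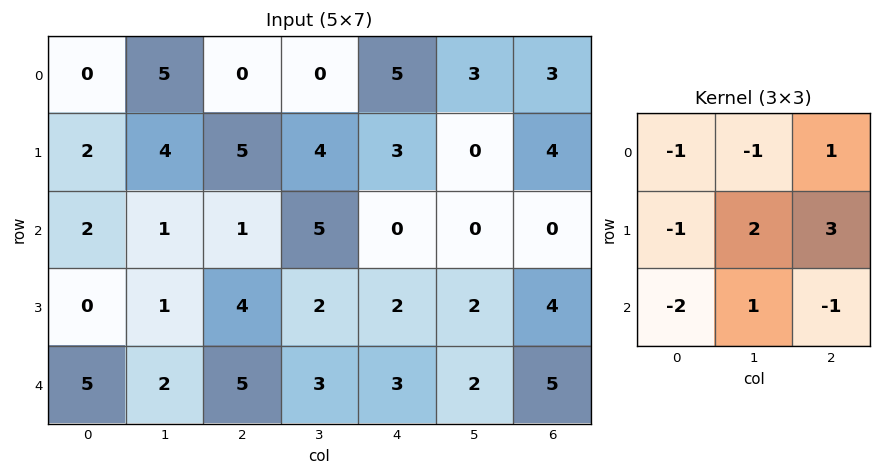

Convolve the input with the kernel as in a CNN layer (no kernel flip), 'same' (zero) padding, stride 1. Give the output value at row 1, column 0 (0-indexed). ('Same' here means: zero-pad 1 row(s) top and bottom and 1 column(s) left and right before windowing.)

22

The receptive field on the zero-padded input at this output position is [0 0 5 / 0 2 4 / 0 2 1]. Elementwise product with the kernel and sum: 0·-1 + 0·-1 + 5·1 + 0·-1 + 2·2 + 4·3 + 0·-2 + 2·1 + 1·-1.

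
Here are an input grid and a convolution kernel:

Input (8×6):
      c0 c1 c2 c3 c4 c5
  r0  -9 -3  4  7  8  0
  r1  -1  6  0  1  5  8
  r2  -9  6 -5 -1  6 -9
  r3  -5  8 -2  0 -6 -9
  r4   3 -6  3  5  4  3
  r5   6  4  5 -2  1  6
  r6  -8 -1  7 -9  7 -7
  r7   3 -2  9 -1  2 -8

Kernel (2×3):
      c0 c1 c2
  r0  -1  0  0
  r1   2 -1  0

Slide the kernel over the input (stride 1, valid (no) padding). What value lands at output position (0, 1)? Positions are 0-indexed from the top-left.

The receptive field on the input at this output position is [-3 4 7 / 6 0 1]. Elementwise product with the kernel and sum: -3·-1 + 6·2 + 0·-1.

15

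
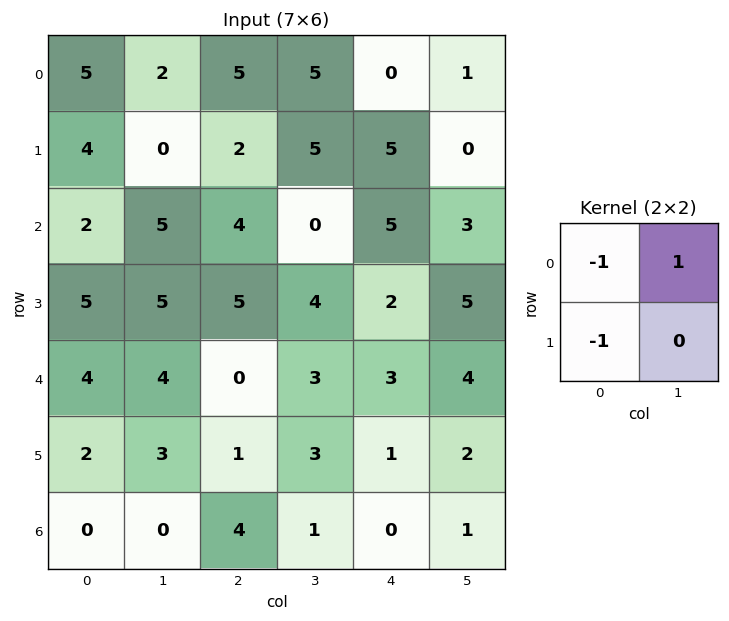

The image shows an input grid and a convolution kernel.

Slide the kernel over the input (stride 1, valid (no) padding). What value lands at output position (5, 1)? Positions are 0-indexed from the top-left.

-2

The receptive field on the input at this output position is [3 1 / 0 4]. Elementwise product with the kernel and sum: 3·-1 + 1·1 + 0·-1.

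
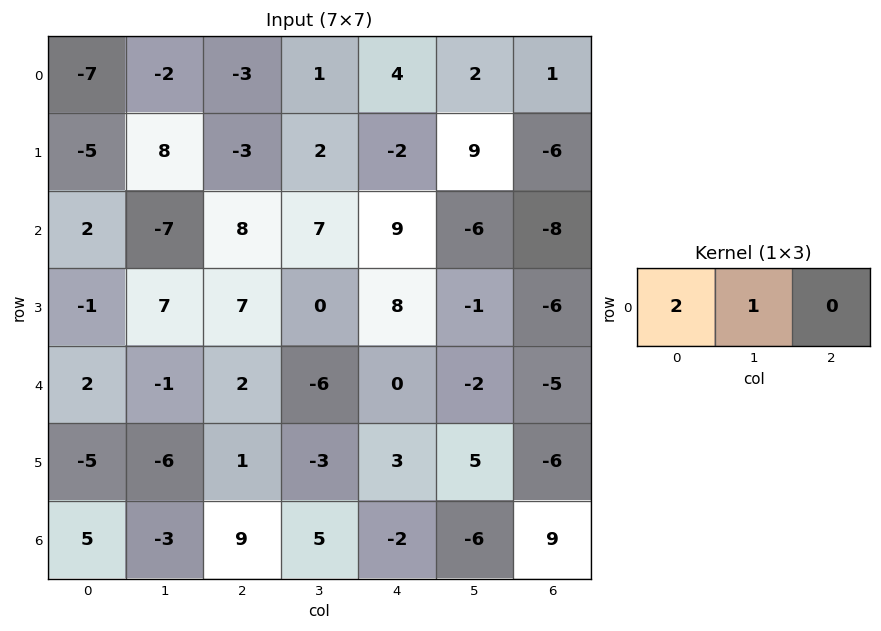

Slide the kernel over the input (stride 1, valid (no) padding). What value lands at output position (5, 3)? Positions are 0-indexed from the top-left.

The receptive field on the input at this output position is [-3 3 5]. Elementwise product with the kernel and sum: -3·2 + 3·1.

-3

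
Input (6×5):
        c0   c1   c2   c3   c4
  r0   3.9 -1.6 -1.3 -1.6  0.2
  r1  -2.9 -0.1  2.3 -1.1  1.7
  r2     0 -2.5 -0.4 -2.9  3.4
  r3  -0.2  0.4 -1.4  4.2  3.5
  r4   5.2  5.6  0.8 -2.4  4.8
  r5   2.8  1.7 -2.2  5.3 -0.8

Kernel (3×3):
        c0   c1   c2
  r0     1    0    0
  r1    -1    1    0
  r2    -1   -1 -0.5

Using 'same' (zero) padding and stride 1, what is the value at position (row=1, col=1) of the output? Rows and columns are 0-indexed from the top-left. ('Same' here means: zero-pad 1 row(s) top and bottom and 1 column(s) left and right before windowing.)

The receptive field on the zero-padded input at this output position is [3.9 -1.6 -1.3 / -2.9 -0.1 2.3 / 0 -2.5 -0.4]. Elementwise product with the kernel and sum: 3.9·1 + -2.9·-1 + -0.1·1 + 0·-1 + -2.5·-1 + -0.4·-0.5.

9.4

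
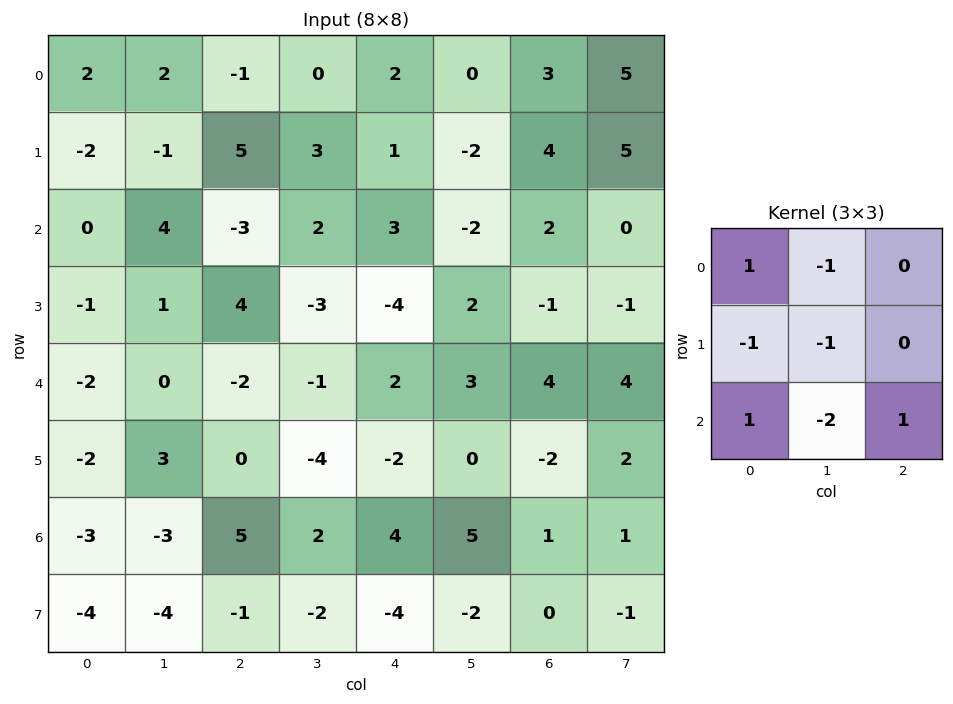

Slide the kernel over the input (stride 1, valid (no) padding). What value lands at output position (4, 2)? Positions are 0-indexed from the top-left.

8

The receptive field on the input at this output position is [-2 -1 2 / 0 -4 -2 / 5 2 4]. Elementwise product with the kernel and sum: -2·1 + -1·-1 + 0·-1 + -4·-1 + 5·1 + 2·-2 + 4·1.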